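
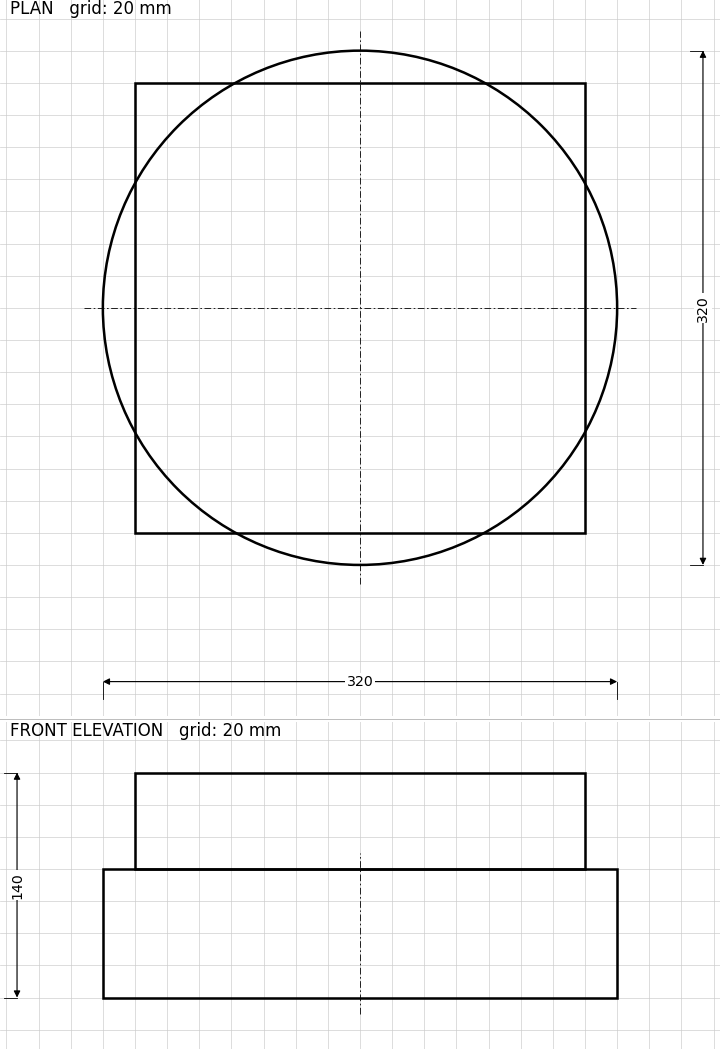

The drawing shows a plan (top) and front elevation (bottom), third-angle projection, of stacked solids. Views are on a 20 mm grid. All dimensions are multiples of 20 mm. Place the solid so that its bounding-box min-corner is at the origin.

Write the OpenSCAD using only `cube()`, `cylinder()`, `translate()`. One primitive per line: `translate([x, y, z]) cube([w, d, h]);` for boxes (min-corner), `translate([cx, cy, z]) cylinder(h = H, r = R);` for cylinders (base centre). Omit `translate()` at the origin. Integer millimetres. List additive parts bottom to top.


translate([160, 160, 0]) cylinder(h = 80, r = 160);
translate([20, 20, 80]) cube([280, 280, 60]);


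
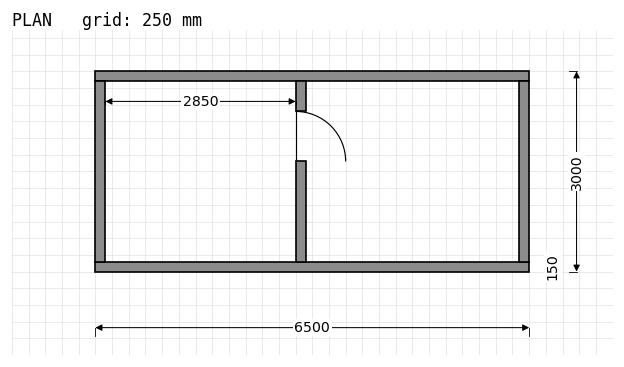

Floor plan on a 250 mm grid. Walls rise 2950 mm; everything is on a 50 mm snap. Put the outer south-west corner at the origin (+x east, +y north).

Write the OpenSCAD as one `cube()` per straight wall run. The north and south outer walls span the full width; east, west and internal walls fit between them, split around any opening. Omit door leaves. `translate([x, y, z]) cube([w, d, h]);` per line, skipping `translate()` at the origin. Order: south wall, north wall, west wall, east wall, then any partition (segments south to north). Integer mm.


cube([6500, 150, 2950]);
translate([0, 2850, 0]) cube([6500, 150, 2950]);
translate([0, 150, 0]) cube([150, 2700, 2950]);
translate([6350, 150, 0]) cube([150, 2700, 2950]);
translate([3000, 150, 0]) cube([150, 1500, 2950]);
translate([3000, 2400, 0]) cube([150, 450, 2950]);


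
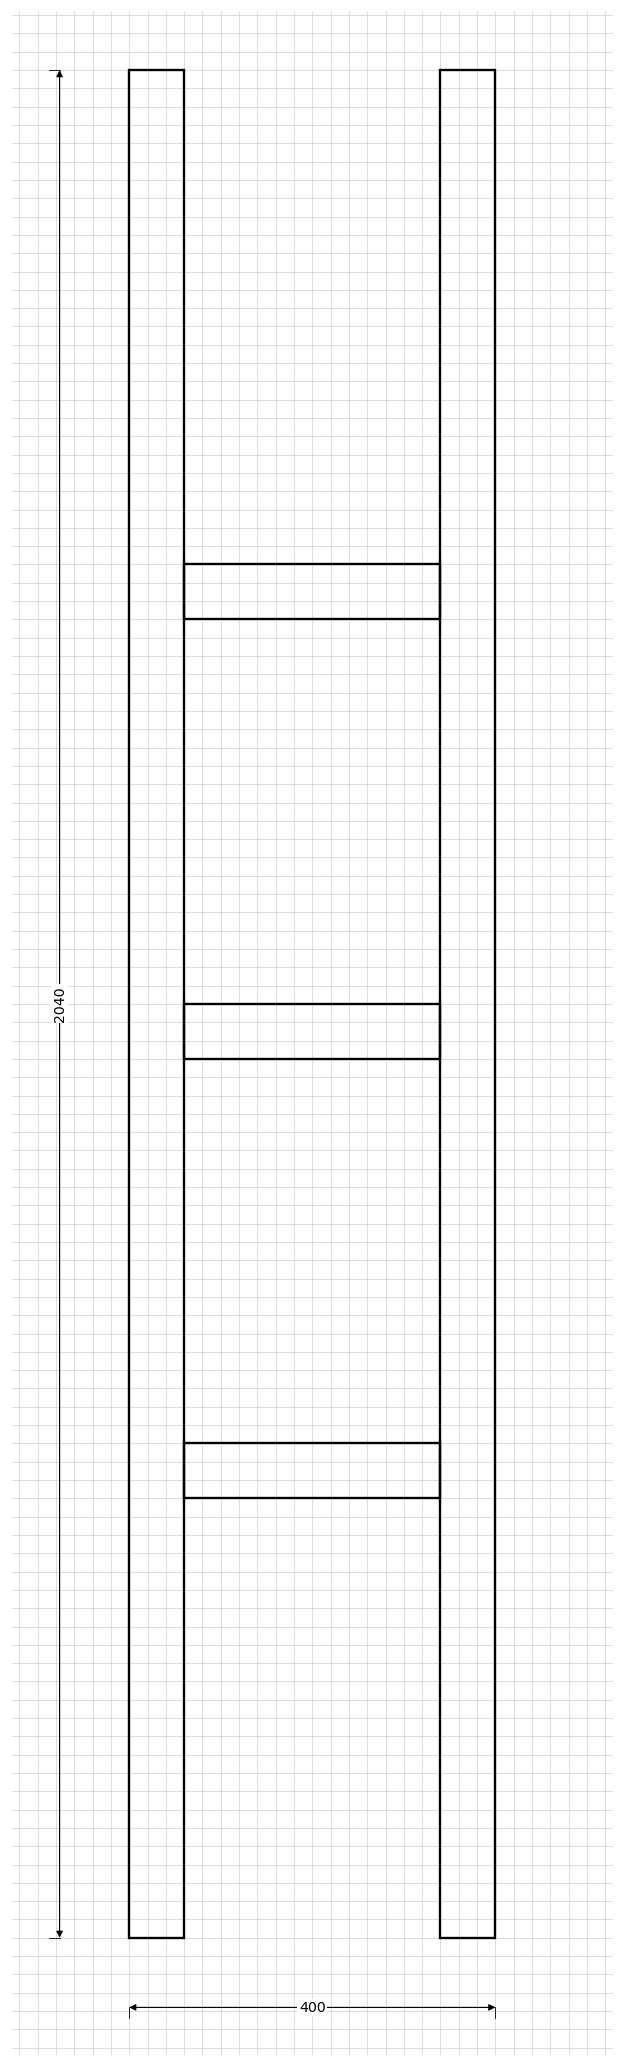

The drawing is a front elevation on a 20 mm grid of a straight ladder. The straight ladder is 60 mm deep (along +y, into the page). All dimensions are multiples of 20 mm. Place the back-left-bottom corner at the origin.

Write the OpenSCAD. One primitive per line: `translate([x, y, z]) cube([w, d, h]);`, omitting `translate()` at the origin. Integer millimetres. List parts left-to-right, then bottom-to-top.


cube([60, 60, 2040]);
translate([60, 0, 480]) cube([280, 60, 60]);
translate([60, 0, 960]) cube([280, 60, 60]);
translate([60, 0, 1440]) cube([280, 60, 60]);
translate([340, 0, 0]) cube([60, 60, 2040]);


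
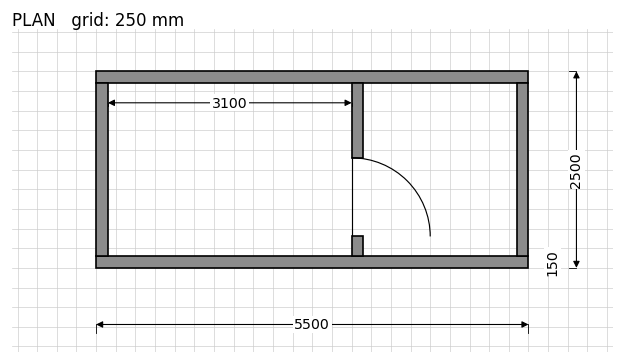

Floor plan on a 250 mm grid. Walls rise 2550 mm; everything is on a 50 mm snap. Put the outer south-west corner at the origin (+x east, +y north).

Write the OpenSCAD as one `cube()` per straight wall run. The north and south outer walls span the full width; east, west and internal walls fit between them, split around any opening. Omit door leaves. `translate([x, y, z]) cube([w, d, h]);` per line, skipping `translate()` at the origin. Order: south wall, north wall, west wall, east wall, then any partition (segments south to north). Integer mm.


cube([5500, 150, 2550]);
translate([0, 2350, 0]) cube([5500, 150, 2550]);
translate([0, 150, 0]) cube([150, 2200, 2550]);
translate([5350, 150, 0]) cube([150, 2200, 2550]);
translate([3250, 150, 0]) cube([150, 250, 2550]);
translate([3250, 1400, 0]) cube([150, 950, 2550]);


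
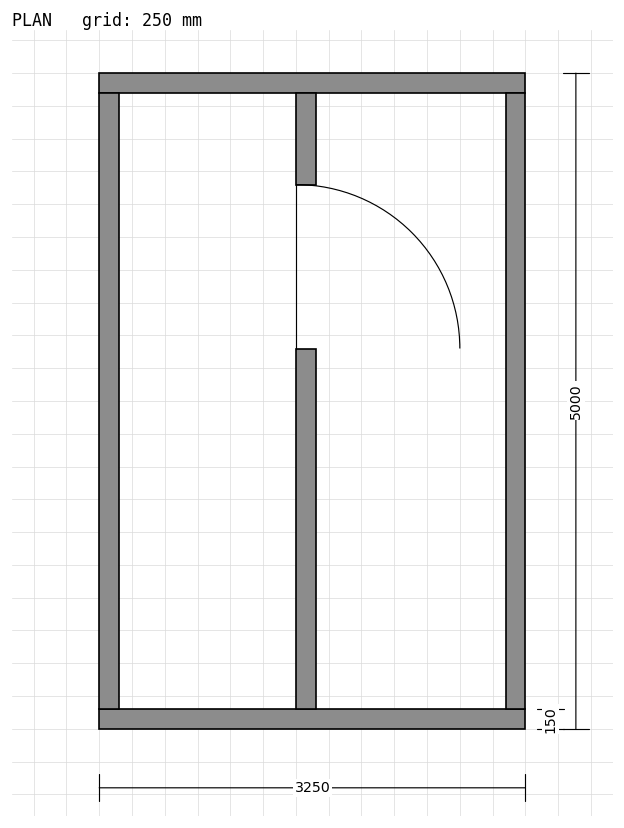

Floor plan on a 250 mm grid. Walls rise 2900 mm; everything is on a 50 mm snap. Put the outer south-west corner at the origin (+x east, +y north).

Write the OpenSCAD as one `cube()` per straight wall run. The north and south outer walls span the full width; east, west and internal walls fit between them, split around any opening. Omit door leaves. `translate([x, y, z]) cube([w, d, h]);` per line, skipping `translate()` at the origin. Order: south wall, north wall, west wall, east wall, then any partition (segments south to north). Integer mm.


cube([3250, 150, 2900]);
translate([0, 4850, 0]) cube([3250, 150, 2900]);
translate([0, 150, 0]) cube([150, 4700, 2900]);
translate([3100, 150, 0]) cube([150, 4700, 2900]);
translate([1500, 150, 0]) cube([150, 2750, 2900]);
translate([1500, 4150, 0]) cube([150, 700, 2900]);


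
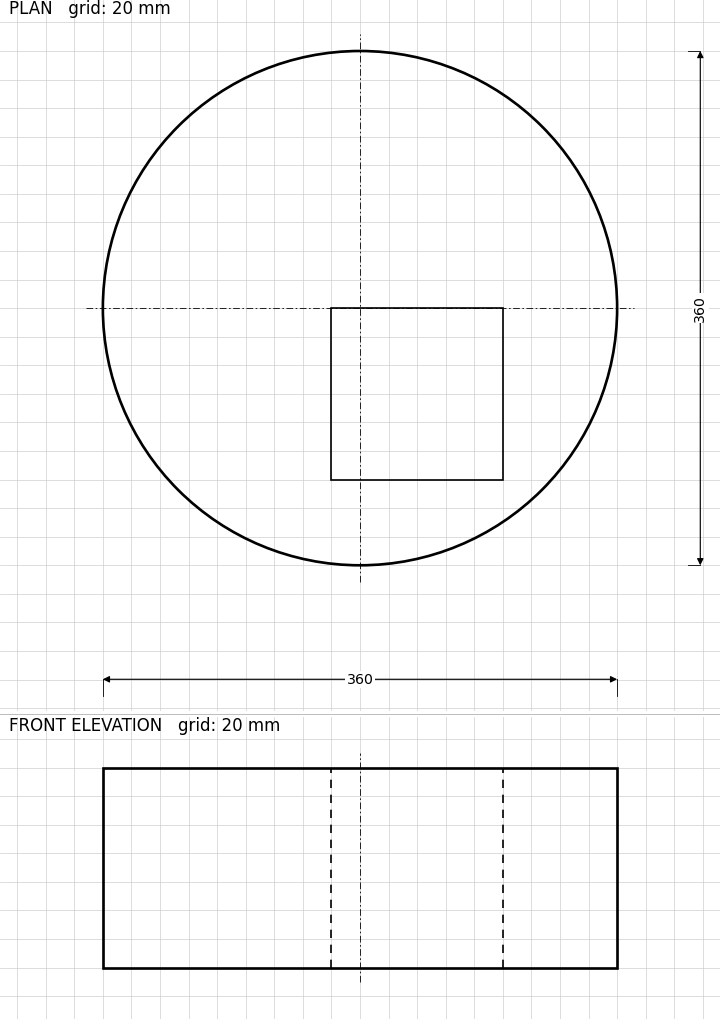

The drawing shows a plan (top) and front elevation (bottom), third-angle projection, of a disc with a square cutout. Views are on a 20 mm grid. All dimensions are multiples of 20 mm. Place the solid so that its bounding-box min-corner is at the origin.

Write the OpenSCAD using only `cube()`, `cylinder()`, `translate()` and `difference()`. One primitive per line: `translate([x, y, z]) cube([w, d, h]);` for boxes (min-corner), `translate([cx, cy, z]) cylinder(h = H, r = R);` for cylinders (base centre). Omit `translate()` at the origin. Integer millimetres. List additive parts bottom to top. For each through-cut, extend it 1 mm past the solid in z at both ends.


difference() {
  translate([180, 180, 0]) cylinder(h = 140, r = 180);
  translate([160, 60, -1]) cube([120, 120, 142]);
}


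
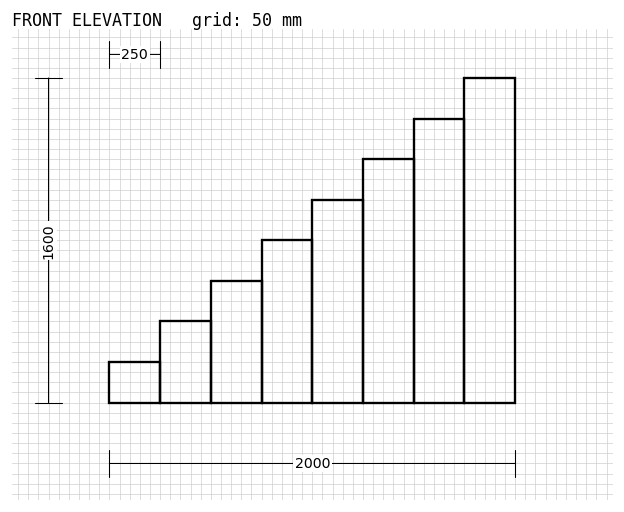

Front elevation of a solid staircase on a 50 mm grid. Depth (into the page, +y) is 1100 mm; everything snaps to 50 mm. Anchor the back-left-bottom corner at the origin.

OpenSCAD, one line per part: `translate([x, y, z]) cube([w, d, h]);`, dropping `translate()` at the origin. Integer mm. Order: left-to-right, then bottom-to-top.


cube([250, 1100, 200]);
translate([250, 0, 0]) cube([250, 1100, 400]);
translate([500, 0, 0]) cube([250, 1100, 600]);
translate([750, 0, 0]) cube([250, 1100, 800]);
translate([1000, 0, 0]) cube([250, 1100, 1000]);
translate([1250, 0, 0]) cube([250, 1100, 1200]);
translate([1500, 0, 0]) cube([250, 1100, 1400]);
translate([1750, 0, 0]) cube([250, 1100, 1600]);


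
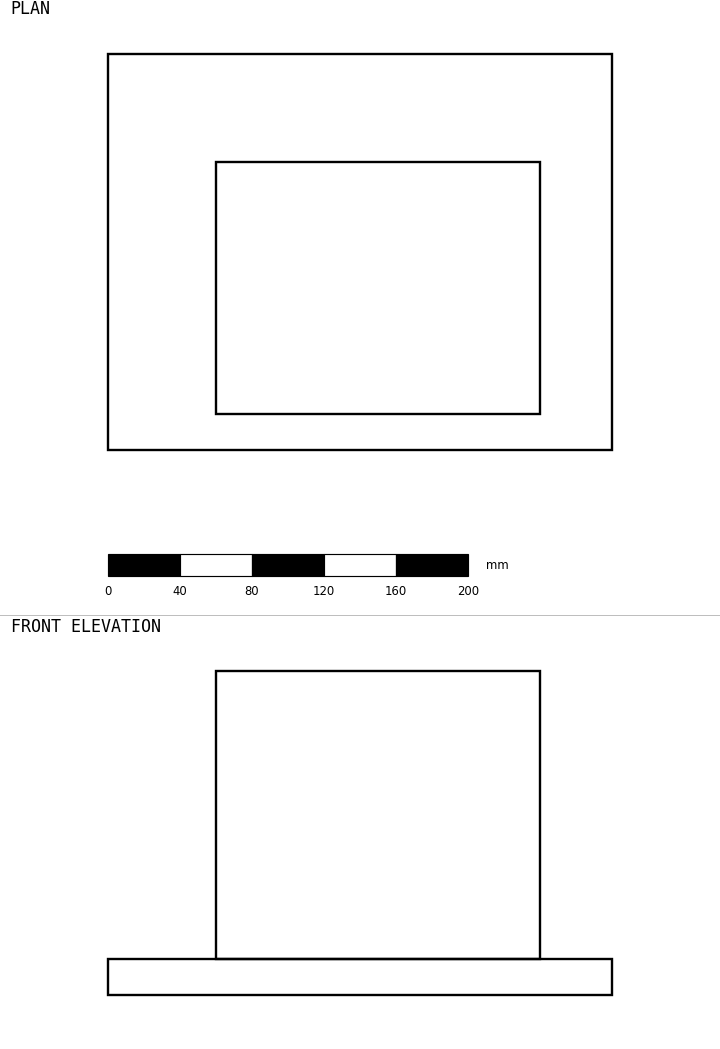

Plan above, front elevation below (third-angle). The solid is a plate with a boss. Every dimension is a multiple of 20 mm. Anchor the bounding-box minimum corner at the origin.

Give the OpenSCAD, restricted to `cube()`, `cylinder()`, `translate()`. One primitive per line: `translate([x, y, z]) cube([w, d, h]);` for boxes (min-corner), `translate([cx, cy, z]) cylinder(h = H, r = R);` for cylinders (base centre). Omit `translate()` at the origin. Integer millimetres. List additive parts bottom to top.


cube([280, 220, 20]);
translate([60, 20, 20]) cube([180, 140, 160]);


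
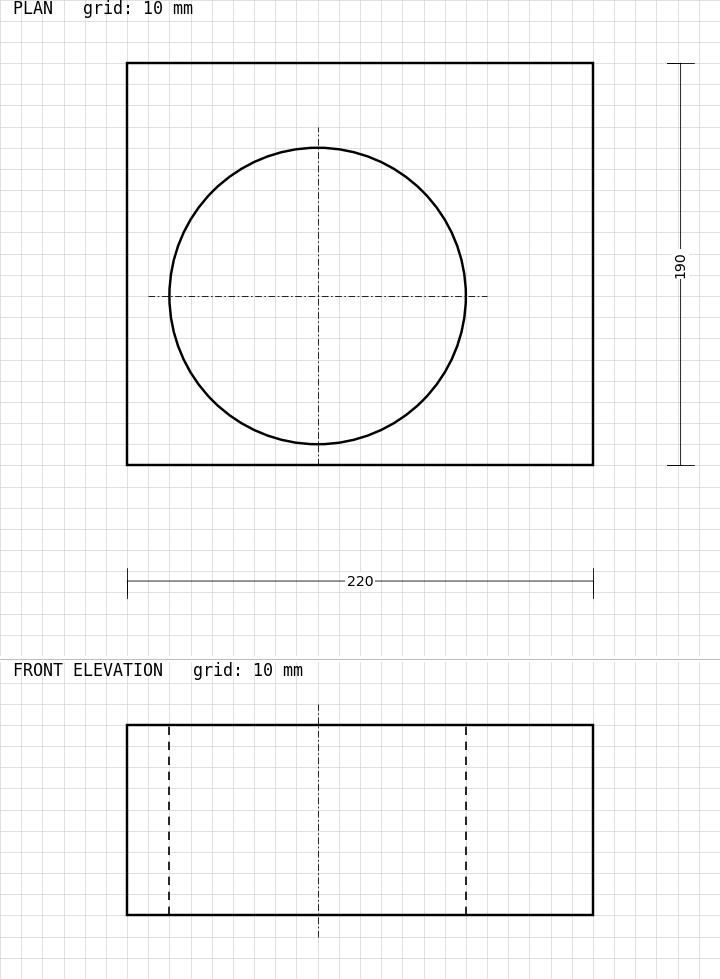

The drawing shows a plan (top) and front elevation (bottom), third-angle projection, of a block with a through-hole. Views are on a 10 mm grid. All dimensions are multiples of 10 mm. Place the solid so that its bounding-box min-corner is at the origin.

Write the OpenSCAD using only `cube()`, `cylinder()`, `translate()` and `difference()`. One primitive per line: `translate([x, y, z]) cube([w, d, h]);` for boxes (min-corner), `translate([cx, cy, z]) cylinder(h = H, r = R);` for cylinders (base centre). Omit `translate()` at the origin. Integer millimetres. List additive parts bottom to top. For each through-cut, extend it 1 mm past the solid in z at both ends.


difference() {
  cube([220, 190, 90]);
  translate([90, 80, -1]) cylinder(h = 92, r = 70);
}


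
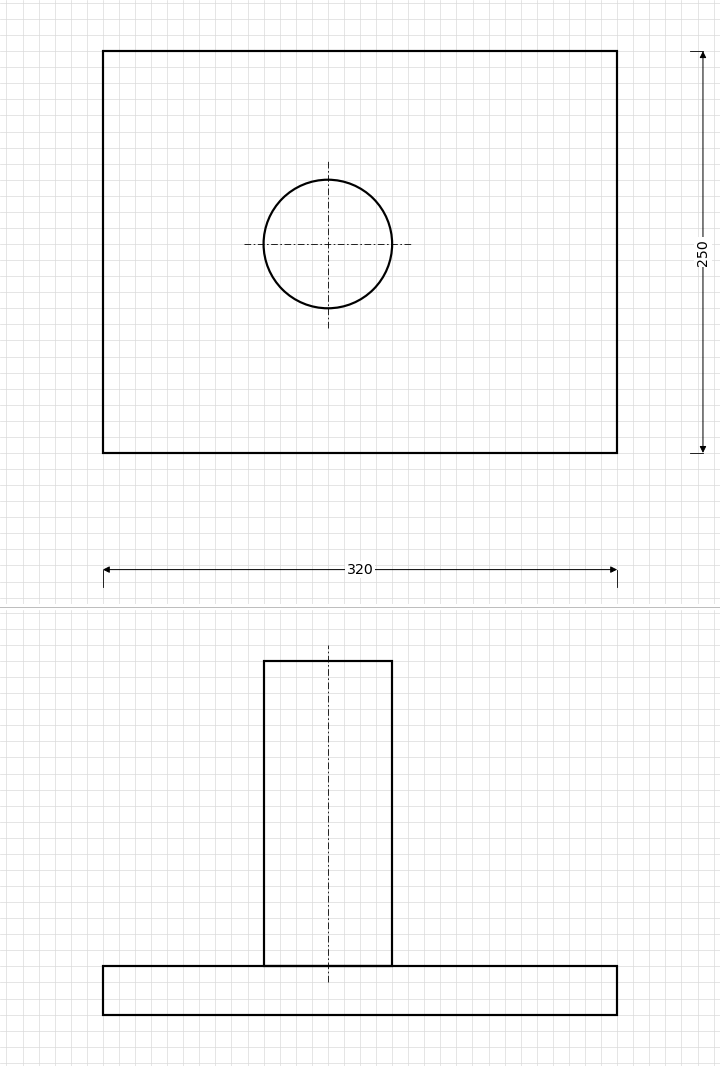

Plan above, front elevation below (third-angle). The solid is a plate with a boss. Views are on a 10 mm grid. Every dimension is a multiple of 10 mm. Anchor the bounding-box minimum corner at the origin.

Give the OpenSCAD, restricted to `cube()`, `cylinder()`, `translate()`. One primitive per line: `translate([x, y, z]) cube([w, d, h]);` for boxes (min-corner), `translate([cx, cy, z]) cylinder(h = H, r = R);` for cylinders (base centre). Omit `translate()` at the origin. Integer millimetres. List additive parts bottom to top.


cube([320, 250, 30]);
translate([140, 130, 30]) cylinder(h = 190, r = 40);


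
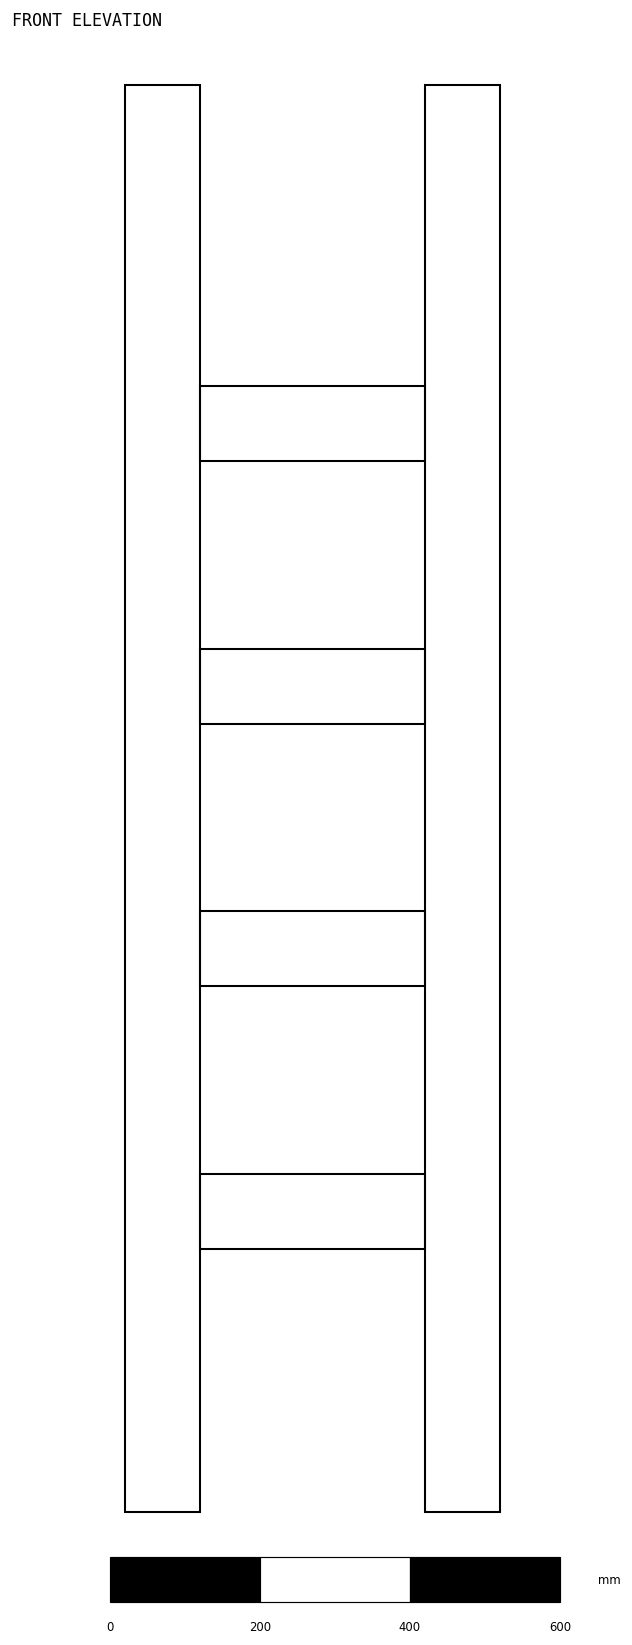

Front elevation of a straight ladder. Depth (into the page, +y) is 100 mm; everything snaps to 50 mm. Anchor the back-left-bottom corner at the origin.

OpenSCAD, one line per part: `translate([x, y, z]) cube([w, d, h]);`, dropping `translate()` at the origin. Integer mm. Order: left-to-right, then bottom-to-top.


cube([100, 100, 1900]);
translate([100, 0, 350]) cube([300, 100, 100]);
translate([100, 0, 700]) cube([300, 100, 100]);
translate([100, 0, 1050]) cube([300, 100, 100]);
translate([100, 0, 1400]) cube([300, 100, 100]);
translate([400, 0, 0]) cube([100, 100, 1900]);


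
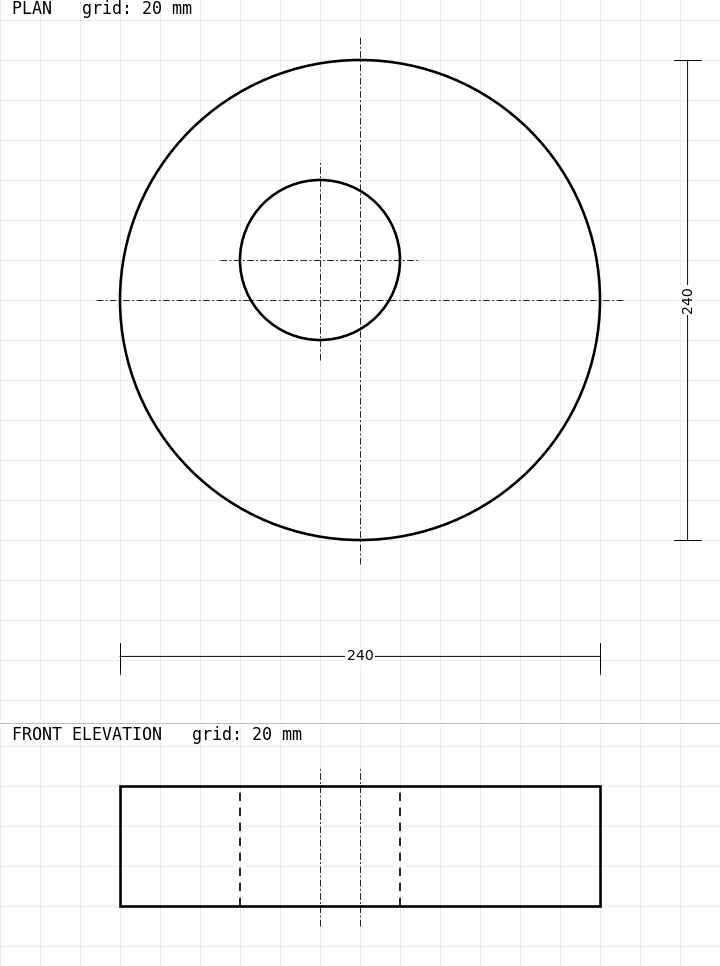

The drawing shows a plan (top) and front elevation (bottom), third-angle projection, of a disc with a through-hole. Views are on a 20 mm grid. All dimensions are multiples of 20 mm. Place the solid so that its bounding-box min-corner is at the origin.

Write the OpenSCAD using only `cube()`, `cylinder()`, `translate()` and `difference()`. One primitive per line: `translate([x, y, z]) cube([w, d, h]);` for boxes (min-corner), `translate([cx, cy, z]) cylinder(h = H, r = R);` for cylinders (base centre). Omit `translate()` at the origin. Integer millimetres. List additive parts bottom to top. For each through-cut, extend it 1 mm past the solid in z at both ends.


difference() {
  translate([120, 120, 0]) cylinder(h = 60, r = 120);
  translate([100, 140, -1]) cylinder(h = 62, r = 40);
}


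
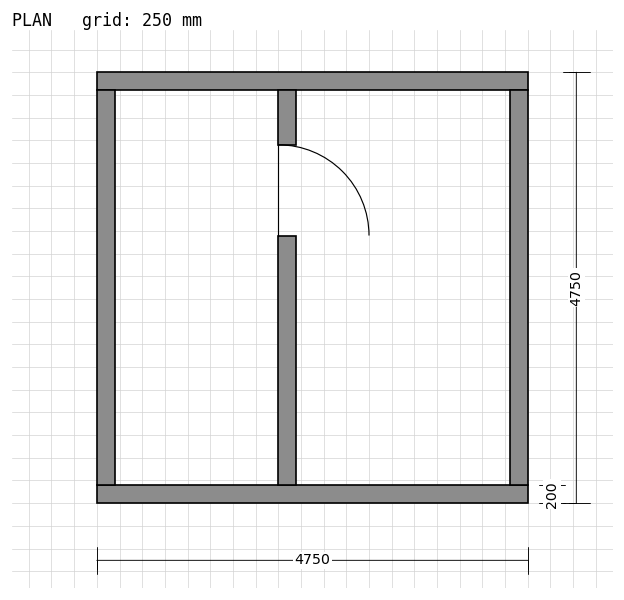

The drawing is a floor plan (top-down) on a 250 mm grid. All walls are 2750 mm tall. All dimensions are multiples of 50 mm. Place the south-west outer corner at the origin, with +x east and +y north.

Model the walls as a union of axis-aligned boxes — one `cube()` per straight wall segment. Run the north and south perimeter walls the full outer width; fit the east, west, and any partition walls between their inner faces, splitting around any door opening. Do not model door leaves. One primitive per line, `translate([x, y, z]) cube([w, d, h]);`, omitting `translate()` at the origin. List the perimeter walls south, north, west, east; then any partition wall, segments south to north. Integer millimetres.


cube([4750, 200, 2750]);
translate([0, 4550, 0]) cube([4750, 200, 2750]);
translate([0, 200, 0]) cube([200, 4350, 2750]);
translate([4550, 200, 0]) cube([200, 4350, 2750]);
translate([2000, 200, 0]) cube([200, 2750, 2750]);
translate([2000, 3950, 0]) cube([200, 600, 2750]);


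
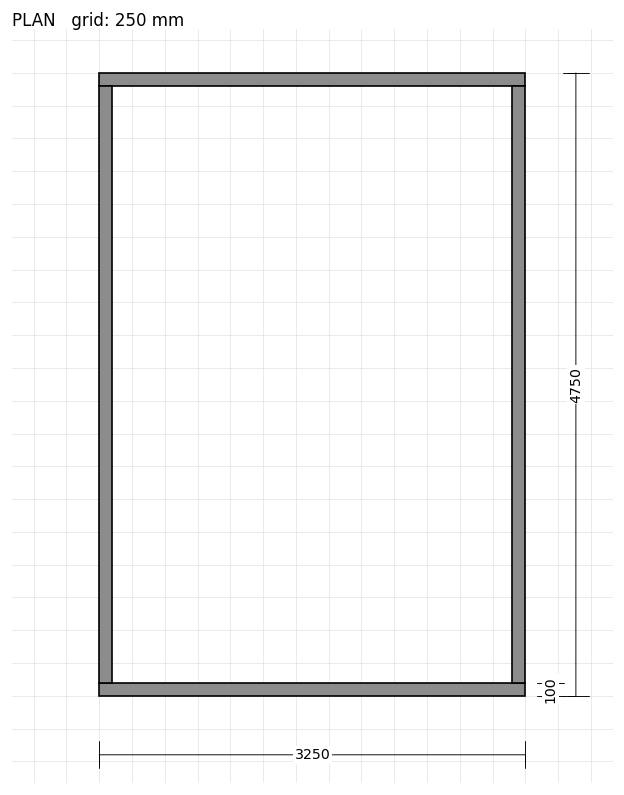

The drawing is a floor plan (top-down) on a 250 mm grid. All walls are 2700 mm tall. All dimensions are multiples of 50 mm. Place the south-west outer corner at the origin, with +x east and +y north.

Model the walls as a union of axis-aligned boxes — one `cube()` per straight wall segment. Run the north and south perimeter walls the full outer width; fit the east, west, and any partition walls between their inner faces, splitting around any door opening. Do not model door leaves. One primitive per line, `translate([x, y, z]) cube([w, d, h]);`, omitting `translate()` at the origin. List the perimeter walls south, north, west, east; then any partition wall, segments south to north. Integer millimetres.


cube([3250, 100, 2700]);
translate([0, 4650, 0]) cube([3250, 100, 2700]);
translate([0, 100, 0]) cube([100, 4550, 2700]);
translate([3150, 100, 0]) cube([100, 4550, 2700]);


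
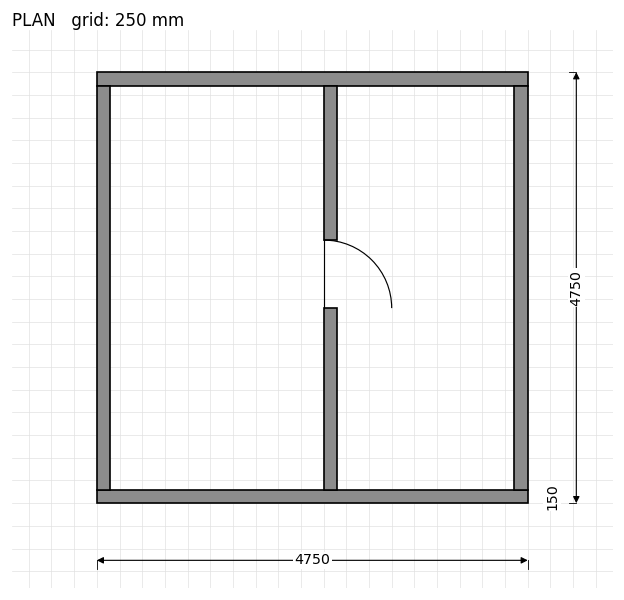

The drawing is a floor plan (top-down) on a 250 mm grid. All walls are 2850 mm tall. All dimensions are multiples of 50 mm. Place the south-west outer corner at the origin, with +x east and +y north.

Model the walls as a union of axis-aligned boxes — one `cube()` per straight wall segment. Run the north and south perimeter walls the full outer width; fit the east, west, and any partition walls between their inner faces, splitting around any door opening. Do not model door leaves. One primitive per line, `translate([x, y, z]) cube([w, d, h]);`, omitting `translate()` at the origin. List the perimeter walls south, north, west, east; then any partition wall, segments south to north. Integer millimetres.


cube([4750, 150, 2850]);
translate([0, 4600, 0]) cube([4750, 150, 2850]);
translate([0, 150, 0]) cube([150, 4450, 2850]);
translate([4600, 150, 0]) cube([150, 4450, 2850]);
translate([2500, 150, 0]) cube([150, 2000, 2850]);
translate([2500, 2900, 0]) cube([150, 1700, 2850]);


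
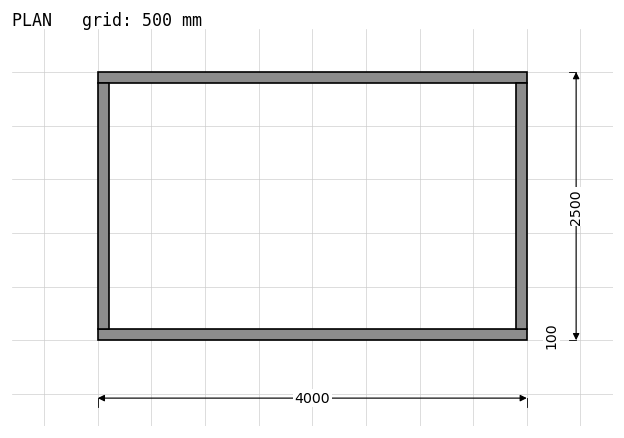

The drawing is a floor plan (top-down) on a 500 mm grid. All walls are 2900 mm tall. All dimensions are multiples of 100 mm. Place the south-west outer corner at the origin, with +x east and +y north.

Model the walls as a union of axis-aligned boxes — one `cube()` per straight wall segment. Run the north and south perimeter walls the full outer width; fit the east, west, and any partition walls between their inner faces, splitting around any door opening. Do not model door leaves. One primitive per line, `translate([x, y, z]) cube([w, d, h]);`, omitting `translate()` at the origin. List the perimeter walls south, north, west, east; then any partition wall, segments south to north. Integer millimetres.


cube([4000, 100, 2900]);
translate([0, 2400, 0]) cube([4000, 100, 2900]);
translate([0, 100, 0]) cube([100, 2300, 2900]);
translate([3900, 100, 0]) cube([100, 2300, 2900]);


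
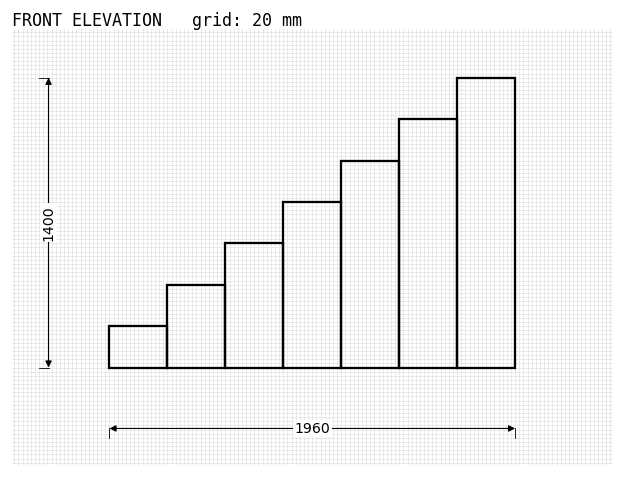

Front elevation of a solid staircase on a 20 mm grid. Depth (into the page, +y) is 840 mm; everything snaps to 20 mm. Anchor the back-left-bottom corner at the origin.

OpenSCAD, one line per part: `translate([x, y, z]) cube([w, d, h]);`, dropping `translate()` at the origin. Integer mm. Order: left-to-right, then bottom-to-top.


cube([280, 840, 200]);
translate([280, 0, 0]) cube([280, 840, 400]);
translate([560, 0, 0]) cube([280, 840, 600]);
translate([840, 0, 0]) cube([280, 840, 800]);
translate([1120, 0, 0]) cube([280, 840, 1000]);
translate([1400, 0, 0]) cube([280, 840, 1200]);
translate([1680, 0, 0]) cube([280, 840, 1400]);


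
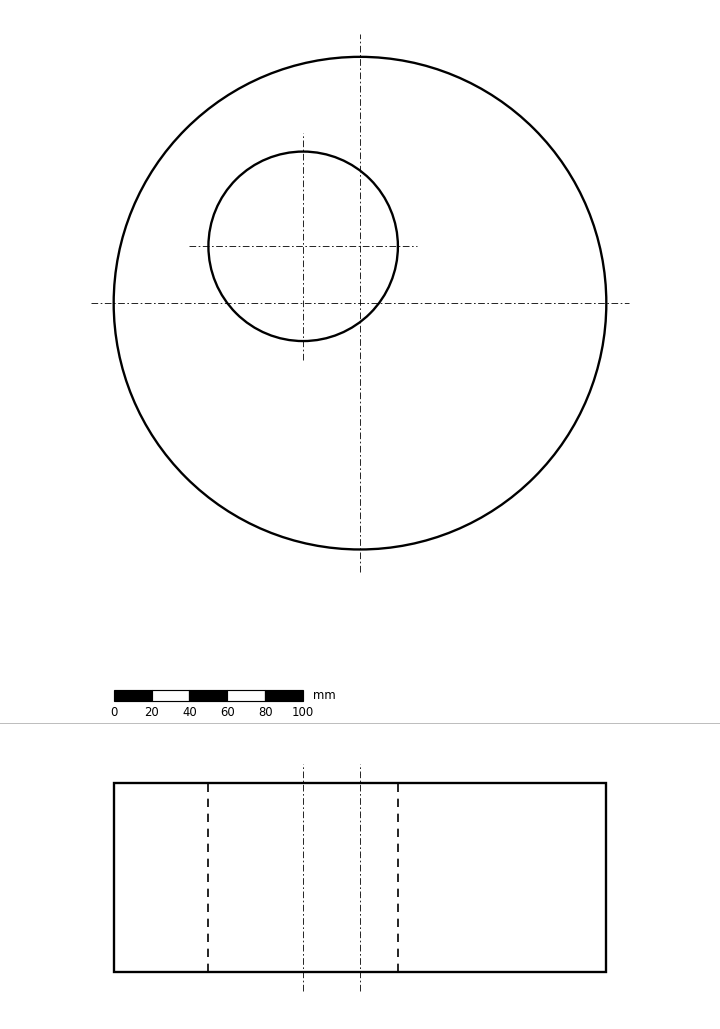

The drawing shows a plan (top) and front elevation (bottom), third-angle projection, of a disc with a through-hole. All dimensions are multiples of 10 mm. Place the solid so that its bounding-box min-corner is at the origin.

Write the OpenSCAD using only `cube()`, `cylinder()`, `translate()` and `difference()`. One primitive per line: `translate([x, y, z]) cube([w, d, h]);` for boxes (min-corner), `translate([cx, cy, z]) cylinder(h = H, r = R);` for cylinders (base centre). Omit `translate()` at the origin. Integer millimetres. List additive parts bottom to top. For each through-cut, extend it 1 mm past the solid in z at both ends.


difference() {
  translate([130, 130, 0]) cylinder(h = 100, r = 130);
  translate([100, 160, -1]) cylinder(h = 102, r = 50);
}


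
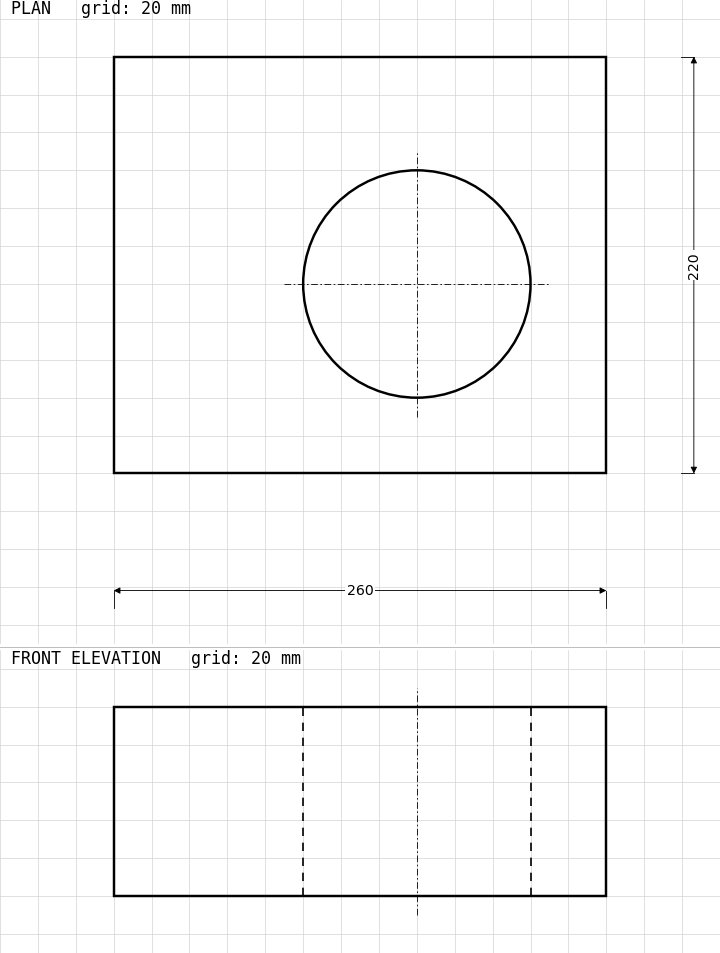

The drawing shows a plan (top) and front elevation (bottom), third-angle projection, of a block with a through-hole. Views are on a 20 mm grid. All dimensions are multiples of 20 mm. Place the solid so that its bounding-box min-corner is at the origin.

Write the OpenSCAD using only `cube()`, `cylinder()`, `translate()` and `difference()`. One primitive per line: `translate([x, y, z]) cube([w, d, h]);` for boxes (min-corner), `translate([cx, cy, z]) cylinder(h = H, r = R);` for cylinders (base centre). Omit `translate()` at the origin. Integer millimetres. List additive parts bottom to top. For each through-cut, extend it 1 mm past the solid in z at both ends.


difference() {
  cube([260, 220, 100]);
  translate([160, 100, -1]) cylinder(h = 102, r = 60);
}


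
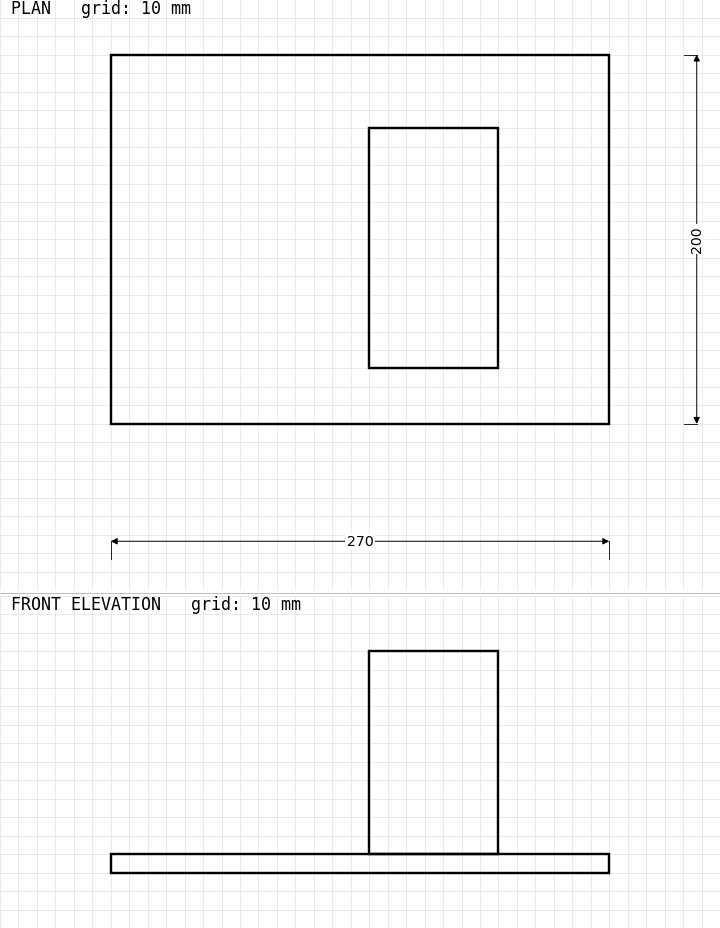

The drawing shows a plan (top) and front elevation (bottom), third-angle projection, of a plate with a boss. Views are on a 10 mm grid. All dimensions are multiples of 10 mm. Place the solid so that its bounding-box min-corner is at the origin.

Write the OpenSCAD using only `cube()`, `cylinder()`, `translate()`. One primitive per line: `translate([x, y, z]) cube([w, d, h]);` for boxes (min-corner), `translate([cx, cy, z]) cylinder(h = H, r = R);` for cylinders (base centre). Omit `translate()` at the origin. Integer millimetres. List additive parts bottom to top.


cube([270, 200, 10]);
translate([140, 30, 10]) cube([70, 130, 110]);


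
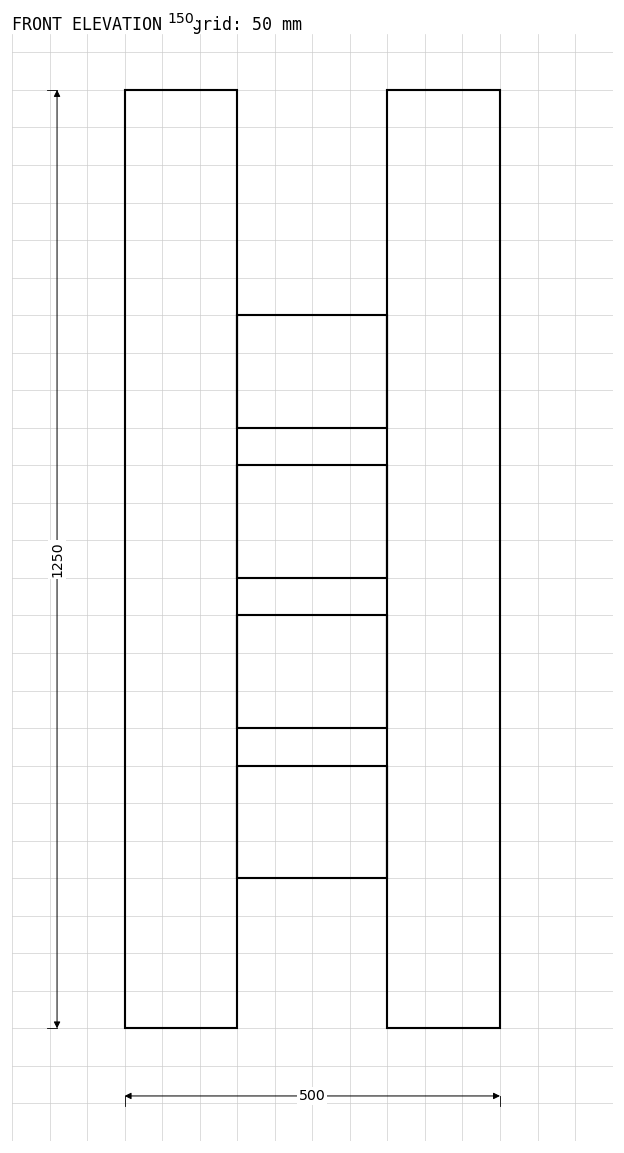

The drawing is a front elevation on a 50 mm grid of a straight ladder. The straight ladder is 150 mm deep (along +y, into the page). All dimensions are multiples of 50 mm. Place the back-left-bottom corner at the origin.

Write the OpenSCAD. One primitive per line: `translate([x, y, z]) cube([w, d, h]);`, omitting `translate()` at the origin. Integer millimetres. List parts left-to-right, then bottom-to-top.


cube([150, 150, 1250]);
translate([150, 0, 200]) cube([200, 150, 150]);
translate([150, 0, 400]) cube([200, 150, 150]);
translate([150, 0, 600]) cube([200, 150, 150]);
translate([150, 0, 800]) cube([200, 150, 150]);
translate([350, 0, 0]) cube([150, 150, 1250]);


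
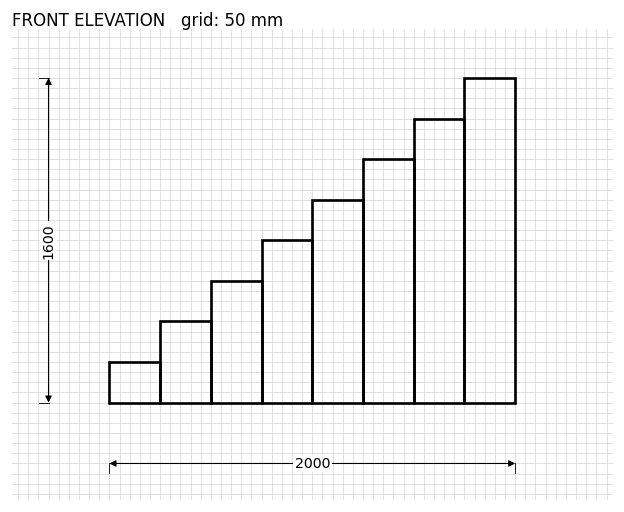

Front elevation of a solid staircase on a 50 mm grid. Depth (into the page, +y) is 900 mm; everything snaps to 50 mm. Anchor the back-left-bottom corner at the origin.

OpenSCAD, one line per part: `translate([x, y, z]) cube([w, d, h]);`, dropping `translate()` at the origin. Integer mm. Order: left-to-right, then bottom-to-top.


cube([250, 900, 200]);
translate([250, 0, 0]) cube([250, 900, 400]);
translate([500, 0, 0]) cube([250, 900, 600]);
translate([750, 0, 0]) cube([250, 900, 800]);
translate([1000, 0, 0]) cube([250, 900, 1000]);
translate([1250, 0, 0]) cube([250, 900, 1200]);
translate([1500, 0, 0]) cube([250, 900, 1400]);
translate([1750, 0, 0]) cube([250, 900, 1600]);


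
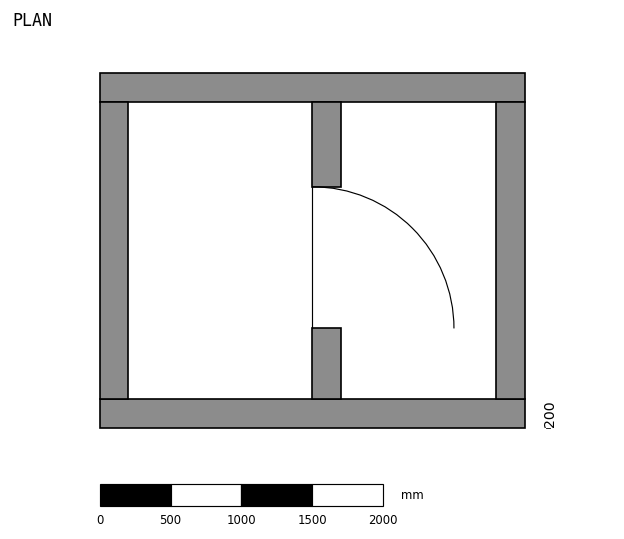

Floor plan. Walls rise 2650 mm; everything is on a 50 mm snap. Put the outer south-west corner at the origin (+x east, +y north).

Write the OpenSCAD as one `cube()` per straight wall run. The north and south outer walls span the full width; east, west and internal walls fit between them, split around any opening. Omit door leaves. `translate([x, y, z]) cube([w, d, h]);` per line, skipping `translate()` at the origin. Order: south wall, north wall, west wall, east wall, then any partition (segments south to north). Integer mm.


cube([3000, 200, 2650]);
translate([0, 2300, 0]) cube([3000, 200, 2650]);
translate([0, 200, 0]) cube([200, 2100, 2650]);
translate([2800, 200, 0]) cube([200, 2100, 2650]);
translate([1500, 200, 0]) cube([200, 500, 2650]);
translate([1500, 1700, 0]) cube([200, 600, 2650]);


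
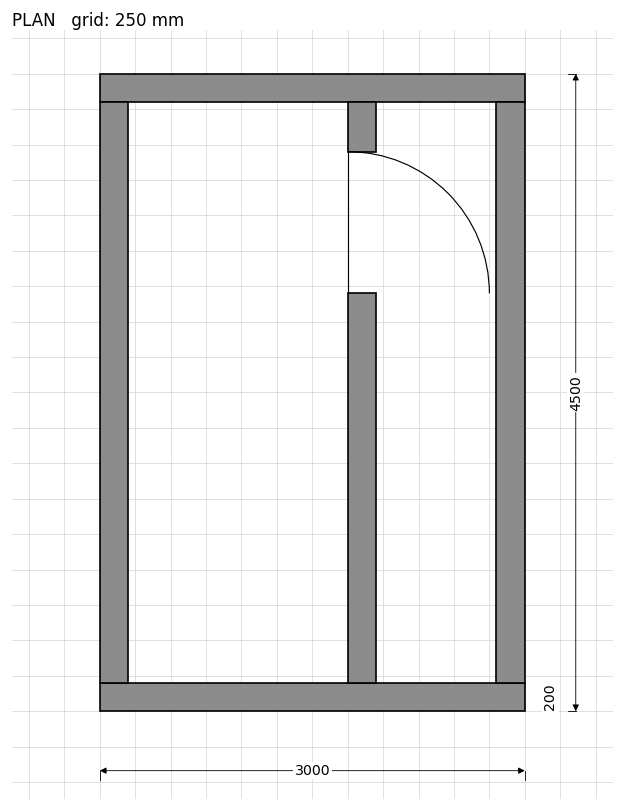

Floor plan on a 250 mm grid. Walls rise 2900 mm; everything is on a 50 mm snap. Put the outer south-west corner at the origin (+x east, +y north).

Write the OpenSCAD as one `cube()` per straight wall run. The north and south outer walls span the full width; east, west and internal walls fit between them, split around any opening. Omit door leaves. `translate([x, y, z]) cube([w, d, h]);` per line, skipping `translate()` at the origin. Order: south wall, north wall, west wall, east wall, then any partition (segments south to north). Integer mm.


cube([3000, 200, 2900]);
translate([0, 4300, 0]) cube([3000, 200, 2900]);
translate([0, 200, 0]) cube([200, 4100, 2900]);
translate([2800, 200, 0]) cube([200, 4100, 2900]);
translate([1750, 200, 0]) cube([200, 2750, 2900]);
translate([1750, 3950, 0]) cube([200, 350, 2900]);


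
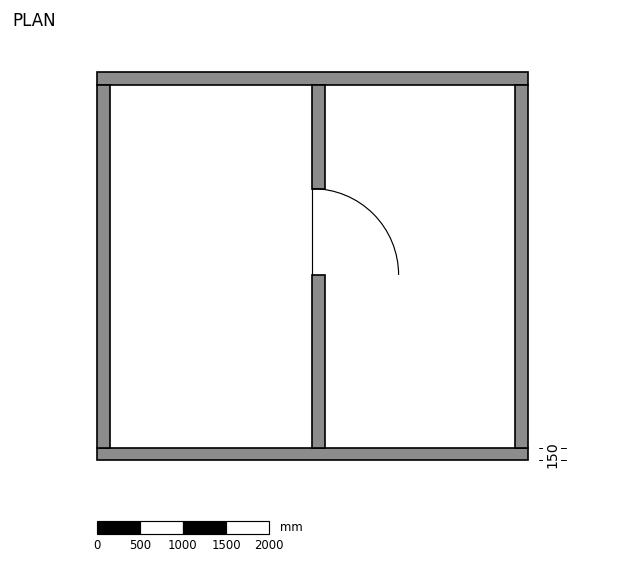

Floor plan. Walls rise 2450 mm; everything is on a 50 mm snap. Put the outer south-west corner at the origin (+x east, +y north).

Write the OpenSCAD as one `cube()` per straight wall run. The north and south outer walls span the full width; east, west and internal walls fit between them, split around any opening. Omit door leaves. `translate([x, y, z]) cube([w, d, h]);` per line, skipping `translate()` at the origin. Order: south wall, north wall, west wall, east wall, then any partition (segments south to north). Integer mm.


cube([5000, 150, 2450]);
translate([0, 4350, 0]) cube([5000, 150, 2450]);
translate([0, 150, 0]) cube([150, 4200, 2450]);
translate([4850, 150, 0]) cube([150, 4200, 2450]);
translate([2500, 150, 0]) cube([150, 2000, 2450]);
translate([2500, 3150, 0]) cube([150, 1200, 2450]);


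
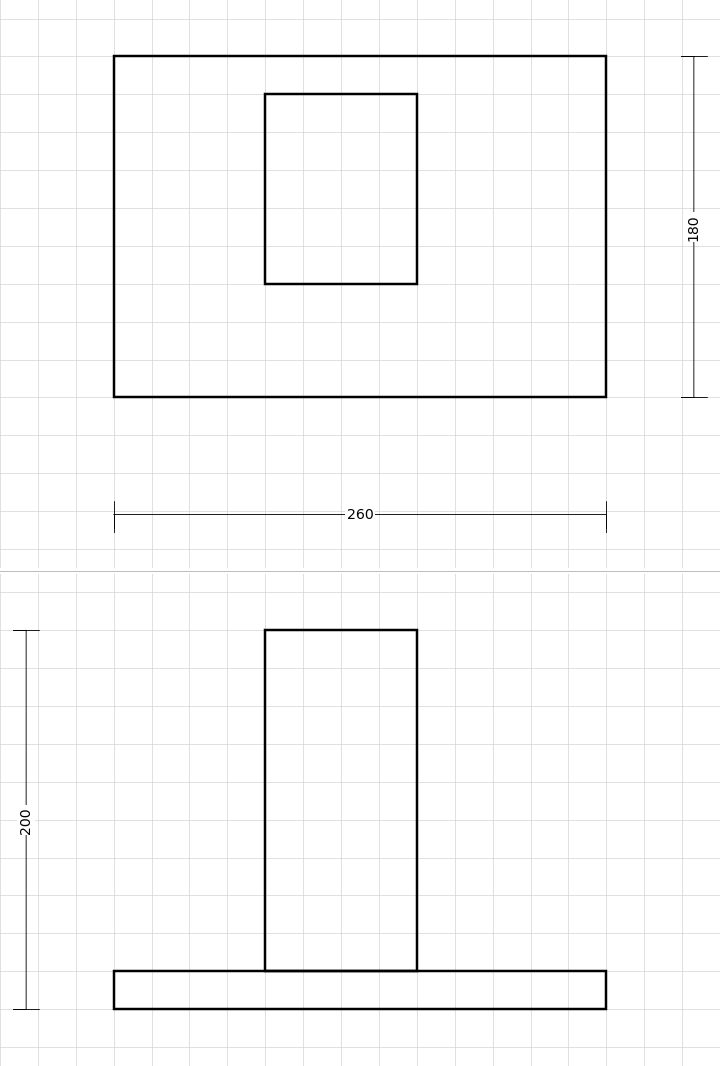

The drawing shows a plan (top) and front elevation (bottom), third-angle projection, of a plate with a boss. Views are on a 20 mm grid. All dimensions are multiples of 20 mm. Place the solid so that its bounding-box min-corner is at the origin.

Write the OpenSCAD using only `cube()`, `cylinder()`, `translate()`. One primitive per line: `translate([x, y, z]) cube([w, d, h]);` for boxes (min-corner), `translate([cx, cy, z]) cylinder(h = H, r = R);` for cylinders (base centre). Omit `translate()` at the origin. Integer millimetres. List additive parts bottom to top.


cube([260, 180, 20]);
translate([80, 60, 20]) cube([80, 100, 180]);


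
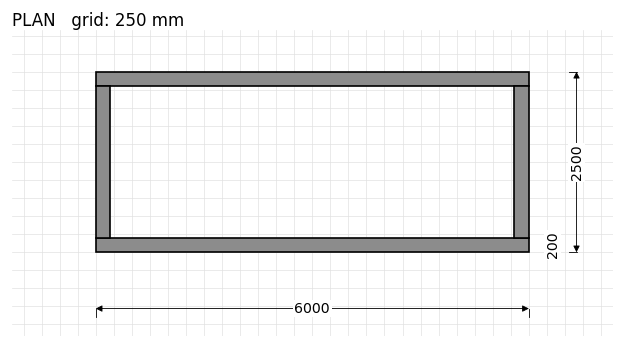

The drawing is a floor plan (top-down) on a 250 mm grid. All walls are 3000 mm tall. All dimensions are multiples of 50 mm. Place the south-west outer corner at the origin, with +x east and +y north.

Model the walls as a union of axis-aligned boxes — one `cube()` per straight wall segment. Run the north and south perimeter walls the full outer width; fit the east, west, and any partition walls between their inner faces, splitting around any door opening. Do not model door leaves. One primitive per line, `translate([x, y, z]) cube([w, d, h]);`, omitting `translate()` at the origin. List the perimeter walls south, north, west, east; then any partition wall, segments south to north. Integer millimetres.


cube([6000, 200, 3000]);
translate([0, 2300, 0]) cube([6000, 200, 3000]);
translate([0, 200, 0]) cube([200, 2100, 3000]);
translate([5800, 200, 0]) cube([200, 2100, 3000]);


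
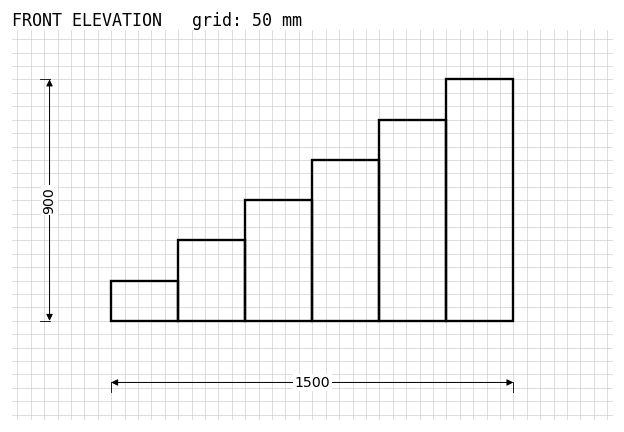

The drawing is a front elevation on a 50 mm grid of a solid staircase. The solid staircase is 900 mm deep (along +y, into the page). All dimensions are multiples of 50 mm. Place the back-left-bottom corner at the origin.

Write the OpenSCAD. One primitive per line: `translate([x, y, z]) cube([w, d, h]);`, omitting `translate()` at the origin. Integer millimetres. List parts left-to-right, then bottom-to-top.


cube([250, 900, 150]);
translate([250, 0, 0]) cube([250, 900, 300]);
translate([500, 0, 0]) cube([250, 900, 450]);
translate([750, 0, 0]) cube([250, 900, 600]);
translate([1000, 0, 0]) cube([250, 900, 750]);
translate([1250, 0, 0]) cube([250, 900, 900]);


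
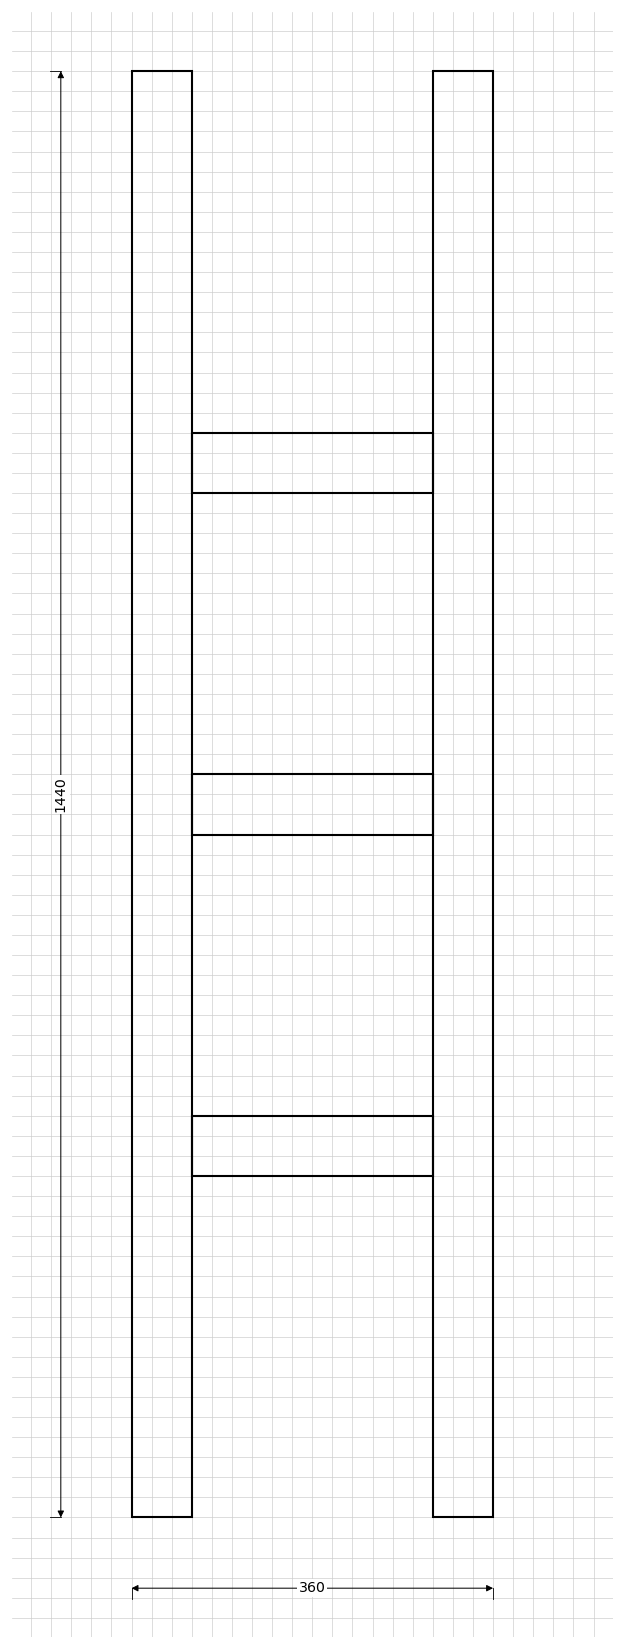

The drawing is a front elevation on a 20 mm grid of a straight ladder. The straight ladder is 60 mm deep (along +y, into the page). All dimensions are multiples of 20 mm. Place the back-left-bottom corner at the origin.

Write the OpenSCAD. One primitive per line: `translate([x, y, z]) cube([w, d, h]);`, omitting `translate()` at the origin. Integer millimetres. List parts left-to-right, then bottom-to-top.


cube([60, 60, 1440]);
translate([60, 0, 340]) cube([240, 60, 60]);
translate([60, 0, 680]) cube([240, 60, 60]);
translate([60, 0, 1020]) cube([240, 60, 60]);
translate([300, 0, 0]) cube([60, 60, 1440]);


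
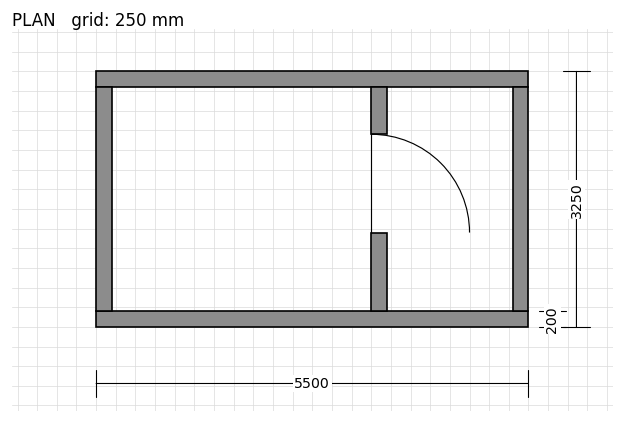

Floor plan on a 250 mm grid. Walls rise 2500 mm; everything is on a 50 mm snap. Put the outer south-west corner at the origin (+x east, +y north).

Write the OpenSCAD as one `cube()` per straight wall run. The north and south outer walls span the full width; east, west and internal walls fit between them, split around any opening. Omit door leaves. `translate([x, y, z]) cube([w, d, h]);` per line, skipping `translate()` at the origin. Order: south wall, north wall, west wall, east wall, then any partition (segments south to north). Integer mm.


cube([5500, 200, 2500]);
translate([0, 3050, 0]) cube([5500, 200, 2500]);
translate([0, 200, 0]) cube([200, 2850, 2500]);
translate([5300, 200, 0]) cube([200, 2850, 2500]);
translate([3500, 200, 0]) cube([200, 1000, 2500]);
translate([3500, 2450, 0]) cube([200, 600, 2500]);


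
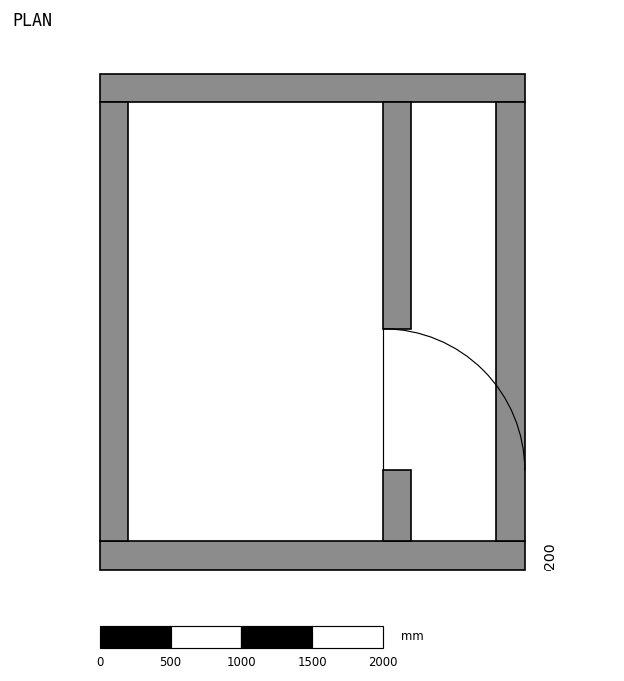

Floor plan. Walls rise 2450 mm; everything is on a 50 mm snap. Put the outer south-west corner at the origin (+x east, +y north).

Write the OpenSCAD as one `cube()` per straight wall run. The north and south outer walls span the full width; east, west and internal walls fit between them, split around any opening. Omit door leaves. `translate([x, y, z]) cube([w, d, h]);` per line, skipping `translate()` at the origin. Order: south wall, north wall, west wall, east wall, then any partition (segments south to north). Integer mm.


cube([3000, 200, 2450]);
translate([0, 3300, 0]) cube([3000, 200, 2450]);
translate([0, 200, 0]) cube([200, 3100, 2450]);
translate([2800, 200, 0]) cube([200, 3100, 2450]);
translate([2000, 200, 0]) cube([200, 500, 2450]);
translate([2000, 1700, 0]) cube([200, 1600, 2450]);


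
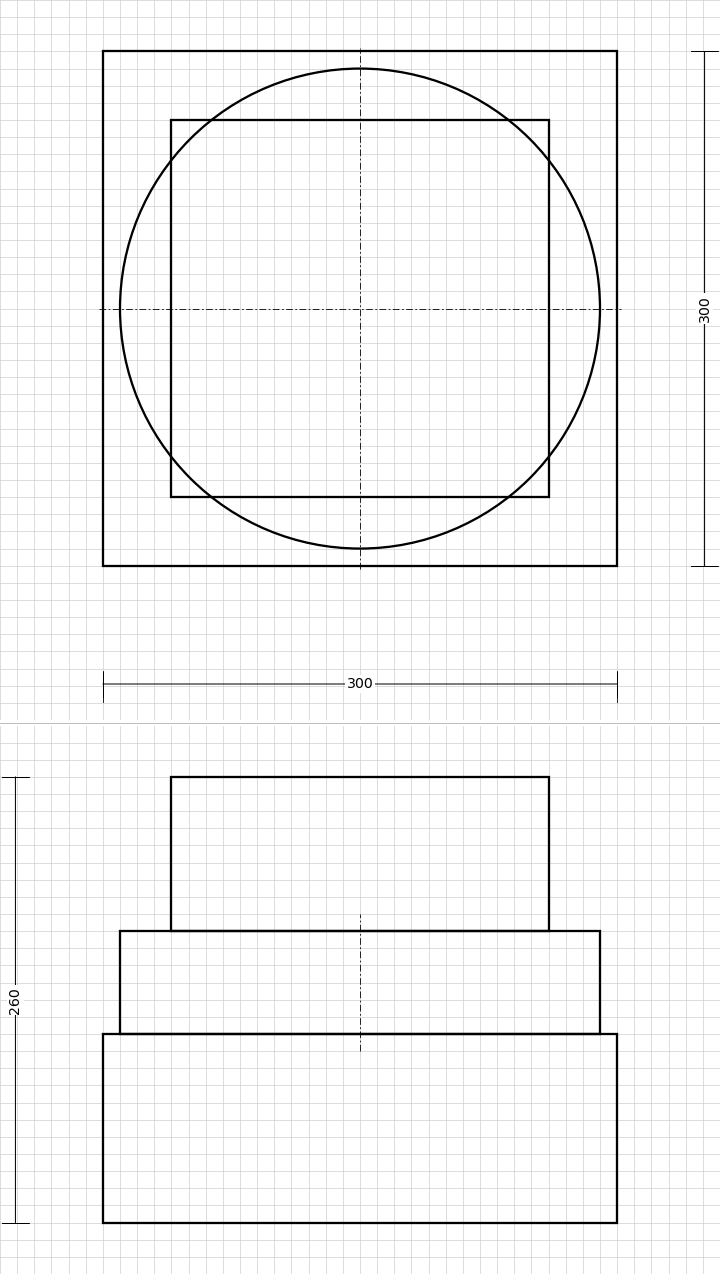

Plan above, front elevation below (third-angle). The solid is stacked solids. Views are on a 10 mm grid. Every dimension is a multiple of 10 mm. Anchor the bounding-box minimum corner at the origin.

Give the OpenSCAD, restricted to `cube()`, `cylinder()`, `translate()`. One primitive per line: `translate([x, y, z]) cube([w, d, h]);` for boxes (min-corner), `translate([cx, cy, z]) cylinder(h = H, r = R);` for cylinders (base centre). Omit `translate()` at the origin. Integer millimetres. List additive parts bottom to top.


cube([300, 300, 110]);
translate([150, 150, 110]) cylinder(h = 60, r = 140);
translate([40, 40, 170]) cube([220, 220, 90]);


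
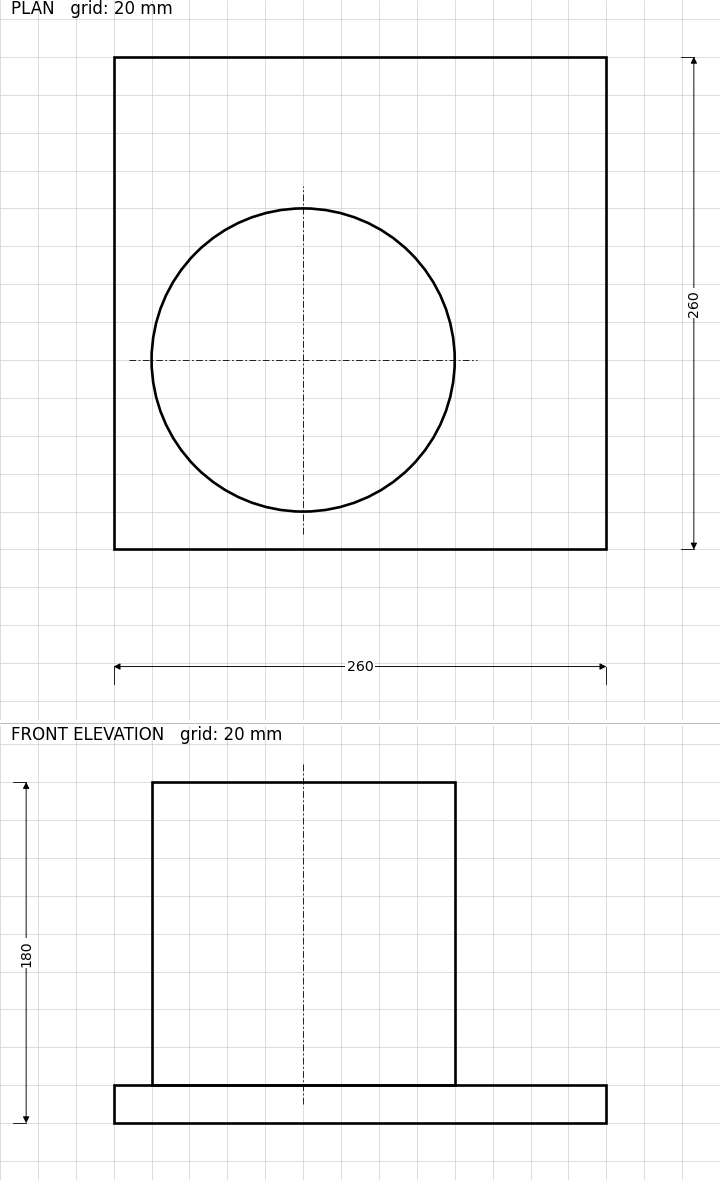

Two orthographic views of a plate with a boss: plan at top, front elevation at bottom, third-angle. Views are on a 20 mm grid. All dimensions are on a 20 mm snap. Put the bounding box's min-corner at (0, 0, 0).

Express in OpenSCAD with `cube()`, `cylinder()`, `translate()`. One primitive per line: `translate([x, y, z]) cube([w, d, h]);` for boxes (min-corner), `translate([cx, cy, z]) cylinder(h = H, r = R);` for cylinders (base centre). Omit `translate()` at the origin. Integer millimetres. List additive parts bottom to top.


cube([260, 260, 20]);
translate([100, 100, 20]) cylinder(h = 160, r = 80);


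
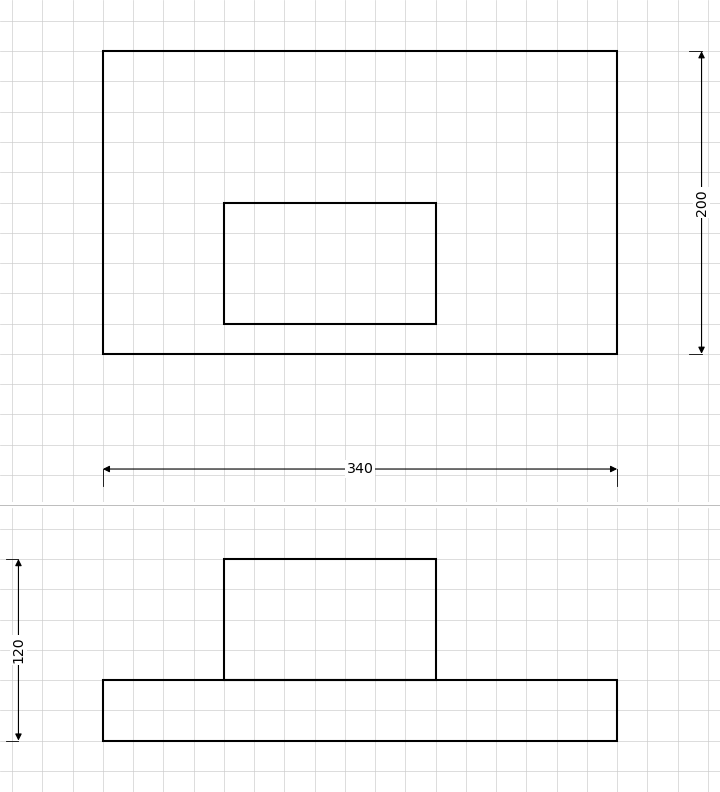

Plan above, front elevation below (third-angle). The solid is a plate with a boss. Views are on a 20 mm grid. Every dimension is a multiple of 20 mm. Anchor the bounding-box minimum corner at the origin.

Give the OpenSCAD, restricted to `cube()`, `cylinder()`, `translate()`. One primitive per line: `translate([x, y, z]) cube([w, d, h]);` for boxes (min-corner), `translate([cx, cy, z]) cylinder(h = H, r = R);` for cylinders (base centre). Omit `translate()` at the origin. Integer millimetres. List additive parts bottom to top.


cube([340, 200, 40]);
translate([80, 20, 40]) cube([140, 80, 80]);


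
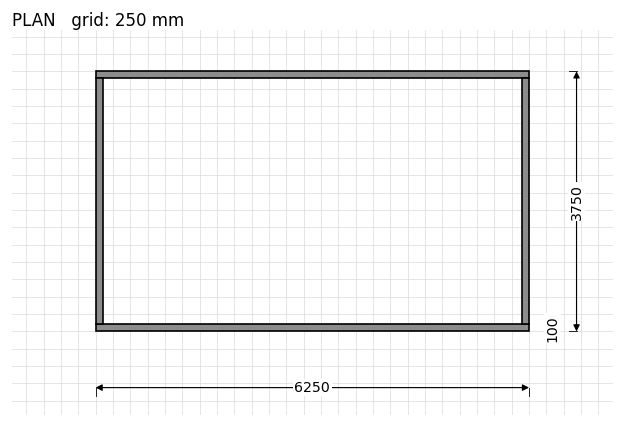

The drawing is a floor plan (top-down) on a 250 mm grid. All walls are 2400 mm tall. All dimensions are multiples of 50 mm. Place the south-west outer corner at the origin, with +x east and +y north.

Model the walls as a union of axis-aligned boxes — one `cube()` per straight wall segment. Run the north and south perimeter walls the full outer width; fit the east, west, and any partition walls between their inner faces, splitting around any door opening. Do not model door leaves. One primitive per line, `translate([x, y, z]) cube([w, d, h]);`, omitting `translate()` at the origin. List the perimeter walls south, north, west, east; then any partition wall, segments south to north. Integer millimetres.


cube([6250, 100, 2400]);
translate([0, 3650, 0]) cube([6250, 100, 2400]);
translate([0, 100, 0]) cube([100, 3550, 2400]);
translate([6150, 100, 0]) cube([100, 3550, 2400]);


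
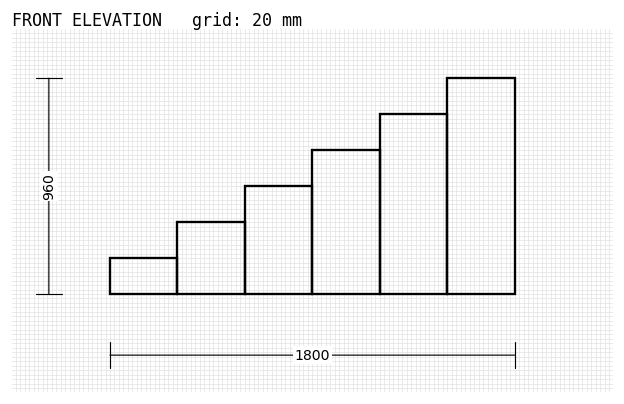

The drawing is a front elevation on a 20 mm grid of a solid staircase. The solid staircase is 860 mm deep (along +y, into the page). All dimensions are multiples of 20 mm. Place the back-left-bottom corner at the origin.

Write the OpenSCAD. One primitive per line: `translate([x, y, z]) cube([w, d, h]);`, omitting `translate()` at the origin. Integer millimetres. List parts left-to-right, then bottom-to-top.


cube([300, 860, 160]);
translate([300, 0, 0]) cube([300, 860, 320]);
translate([600, 0, 0]) cube([300, 860, 480]);
translate([900, 0, 0]) cube([300, 860, 640]);
translate([1200, 0, 0]) cube([300, 860, 800]);
translate([1500, 0, 0]) cube([300, 860, 960]);


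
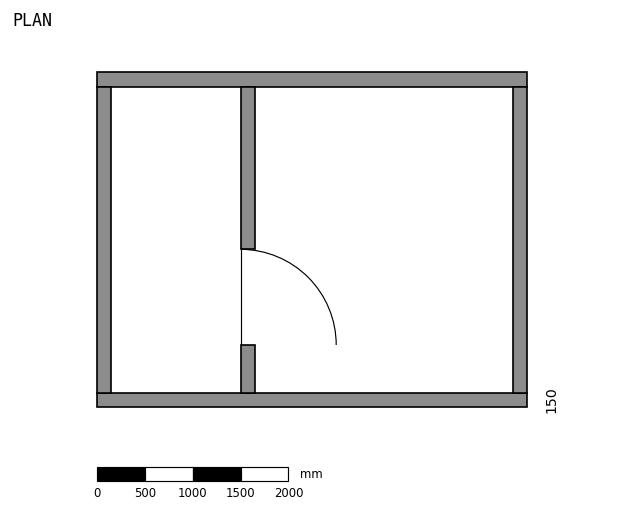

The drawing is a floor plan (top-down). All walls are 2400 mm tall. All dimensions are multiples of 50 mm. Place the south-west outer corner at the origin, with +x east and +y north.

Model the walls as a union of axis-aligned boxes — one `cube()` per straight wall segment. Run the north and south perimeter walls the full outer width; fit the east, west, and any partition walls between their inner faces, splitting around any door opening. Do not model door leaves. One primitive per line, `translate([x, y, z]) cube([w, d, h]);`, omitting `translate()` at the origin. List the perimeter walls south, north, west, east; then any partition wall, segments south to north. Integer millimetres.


cube([4500, 150, 2400]);
translate([0, 3350, 0]) cube([4500, 150, 2400]);
translate([0, 150, 0]) cube([150, 3200, 2400]);
translate([4350, 150, 0]) cube([150, 3200, 2400]);
translate([1500, 150, 0]) cube([150, 500, 2400]);
translate([1500, 1650, 0]) cube([150, 1700, 2400]);


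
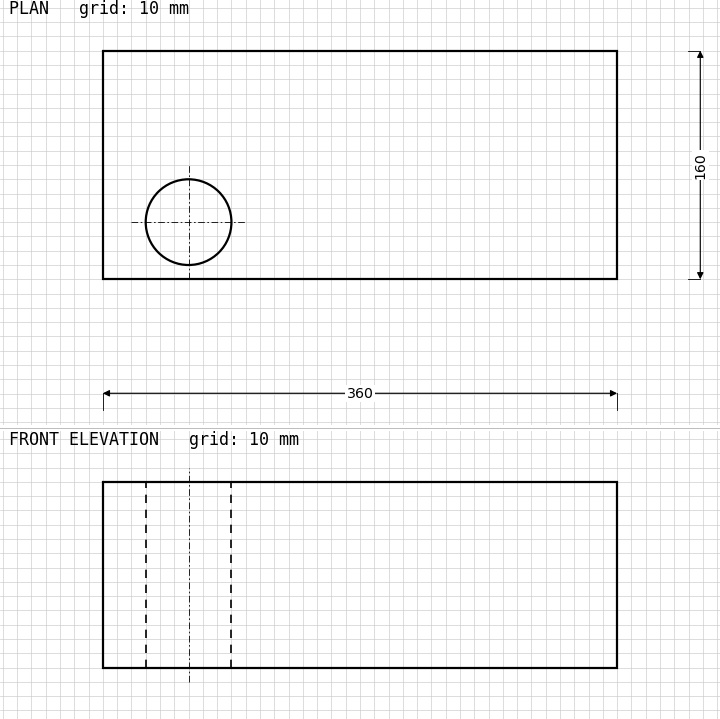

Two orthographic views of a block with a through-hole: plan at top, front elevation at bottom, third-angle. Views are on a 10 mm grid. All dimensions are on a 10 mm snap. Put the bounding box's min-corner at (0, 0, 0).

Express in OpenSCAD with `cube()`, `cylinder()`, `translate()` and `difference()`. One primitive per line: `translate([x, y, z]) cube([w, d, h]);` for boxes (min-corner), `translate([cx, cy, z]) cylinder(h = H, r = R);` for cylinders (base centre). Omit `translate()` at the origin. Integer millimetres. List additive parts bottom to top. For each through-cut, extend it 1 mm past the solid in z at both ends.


difference() {
  cube([360, 160, 130]);
  translate([60, 40, -1]) cylinder(h = 132, r = 30);
}
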